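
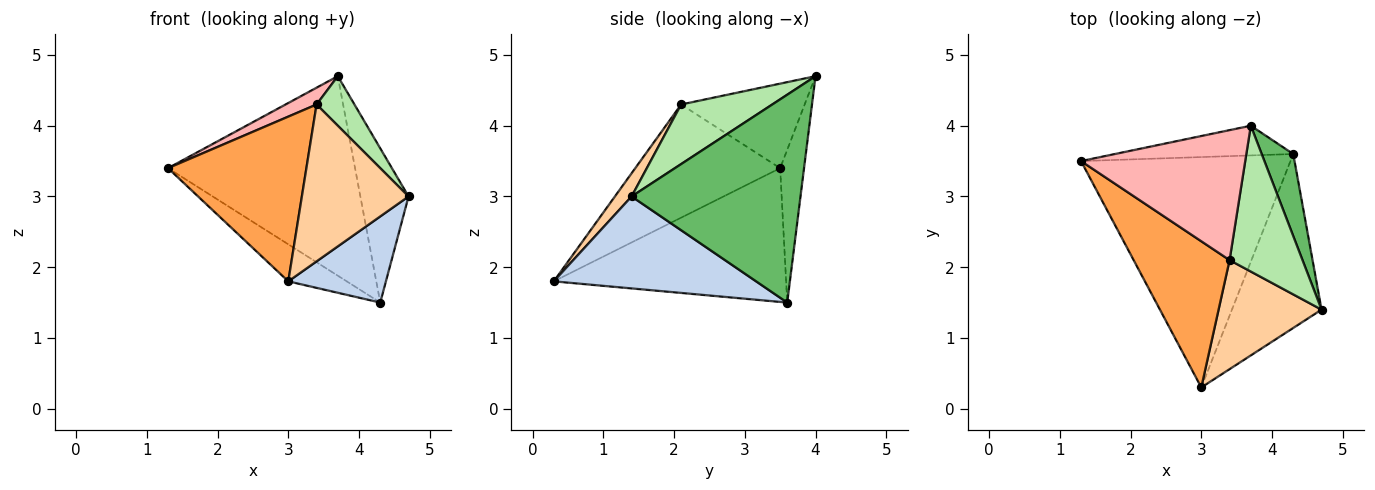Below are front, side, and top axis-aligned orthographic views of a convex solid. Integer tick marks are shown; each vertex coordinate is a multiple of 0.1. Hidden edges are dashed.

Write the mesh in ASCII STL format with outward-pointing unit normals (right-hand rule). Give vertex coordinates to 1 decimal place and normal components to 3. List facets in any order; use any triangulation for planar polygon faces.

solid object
 facet normal -0.533 0.134 -0.835
  outer loop
   vertex 4.3 3.6 1.5
   vertex 3.0 0.3 1.8
   vertex 1.3 3.5 3.4
  endloop
 endfacet
 facet normal 0.677 -0.327 -0.660
  outer loop
   vertex 4.3 3.6 1.5
   vertex 4.7 1.4 3.0
   vertex 3.0 0.3 1.8
  endloop
 endfacet
 facet normal -0.617 -0.589 0.523
  outer loop
   vertex 3.4 2.1 4.3
   vertex 1.3 3.5 3.4
   vertex 3.0 0.3 1.8
  endloop
 endfacet
 facet normal 0.127 -0.814 0.566
  outer loop
   vertex 3.4 2.1 4.3
   vertex 3.0 0.3 1.8
   vertex 4.7 1.4 3.0
  endloop
 endfacet
 facet normal 0.952 0.272 0.144
  outer loop
   vertex 3.7 4.0 4.7
   vertex 4.7 1.4 3.0
   vertex 4.3 3.6 1.5
  endloop
 endfacet
 facet normal 0.612 -0.254 0.749
  outer loop
   vertex 3.7 4.0 4.7
   vertex 3.4 2.1 4.3
   vertex 4.7 1.4 3.0
  endloop
 endfacet
 facet normal -0.125 0.981 -0.146
  outer loop
   vertex 3.7 4.0 4.7
   vertex 4.3 3.6 1.5
   vertex 1.3 3.5 3.4
  endloop
 endfacet
 facet normal -0.455 -0.114 0.883
  outer loop
   vertex 3.7 4.0 4.7
   vertex 1.3 3.5 3.4
   vertex 3.4 2.1 4.3
  endloop
 endfacet
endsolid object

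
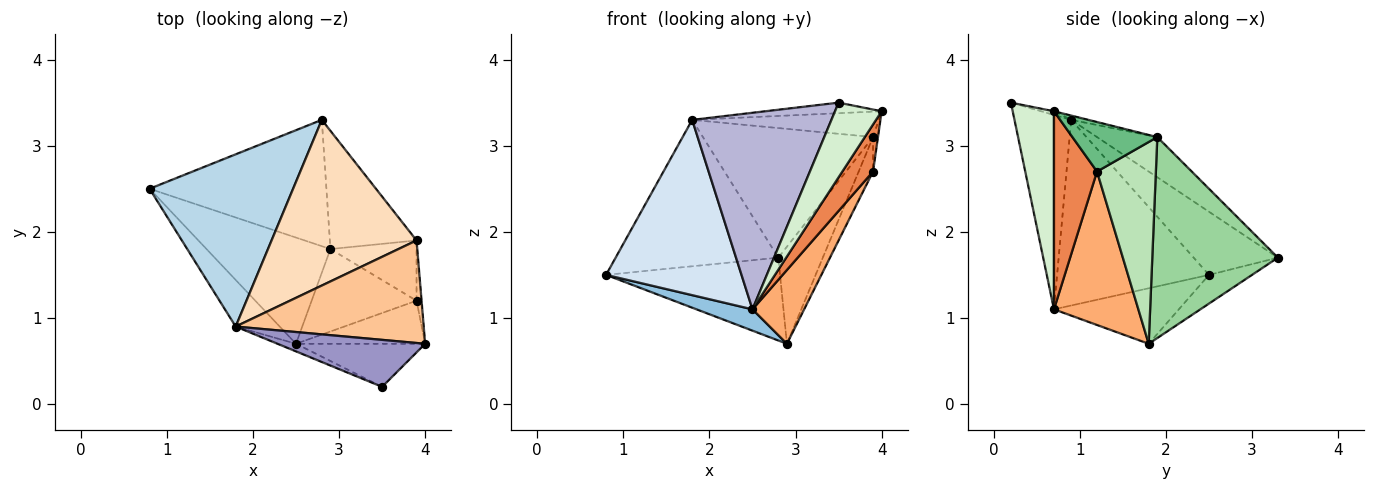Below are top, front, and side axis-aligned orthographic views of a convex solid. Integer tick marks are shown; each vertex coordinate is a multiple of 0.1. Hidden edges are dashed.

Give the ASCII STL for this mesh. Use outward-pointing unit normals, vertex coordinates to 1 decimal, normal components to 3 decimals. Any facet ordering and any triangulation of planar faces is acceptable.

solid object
 facet normal -0.135 0.543 -0.829
  outer loop
   vertex 2.9 1.8 0.7
   vertex 0.8 2.5 1.5
   vertex 2.8 3.3 1.7
  endloop
 endfacet
 facet normal -0.402 -0.180 -0.898
  outer loop
   vertex 2.5 0.7 1.1
   vertex 0.8 2.5 1.5
   vertex 2.9 1.8 0.7
  endloop
 endfacet
 facet normal -0.318 0.614 0.722
  outer loop
   vertex 1.8 0.9 3.3
   vertex 2.8 3.3 1.7
   vertex 0.8 2.5 1.5
  endloop
 endfacet
 facet normal -0.735 -0.655 -0.174
  outer loop
   vertex 1.8 0.9 3.3
   vertex 0.8 2.5 1.5
   vertex 2.5 0.7 1.1
  endloop
 endfacet
 facet normal 0.719 -0.513 -0.469
  outer loop
   vertex 3.9 1.2 2.7
   vertex 4.0 0.7 3.4
   vertex 2.5 0.7 1.1
  endloop
 endfacet
 facet normal 0.737 -0.451 -0.504
  outer loop
   vertex 3.9 1.2 2.7
   vertex 2.5 0.7 1.1
   vertex 2.9 1.8 0.7
  endloop
 endfacet
 facet normal -0.022 0.241 0.970
  outer loop
   vertex 3.9 1.9 3.1
   vertex 1.8 0.9 3.3
   vertex 4.0 0.7 3.4
  endloop
 endfacet
 facet normal -0.213 0.602 0.770
  outer loop
   vertex 3.9 1.9 3.1
   vertex 2.8 3.3 1.7
   vertex 1.8 0.9 3.3
  endloop
 endfacet
 facet normal 0.993 0.058 -0.101
  outer loop
   vertex 3.9 1.9 3.1
   vertex 4.0 0.7 3.4
   vertex 3.9 1.2 2.7
  endloop
 endfacet
 facet normal 0.873 0.309 -0.377
  outer loop
   vertex 3.9 1.9 3.1
   vertex 2.9 1.8 0.7
   vertex 2.8 3.3 1.7
  endloop
 endfacet
 facet normal 0.897 0.219 -0.383
  outer loop
   vertex 3.9 1.9 3.1
   vertex 3.9 1.2 2.7
   vertex 2.9 1.8 0.7
  endloop
 endfacet
 facet normal 0.608 -0.688 -0.397
  outer loop
   vertex 3.5 0.2 3.5
   vertex 2.5 0.7 1.1
   vertex 4.0 0.7 3.4
  endloop
 endfacet
 facet normal -0.024 0.219 0.975
  outer loop
   vertex 3.5 0.2 3.5
   vertex 4.0 0.7 3.4
   vertex 1.8 0.9 3.3
  endloop
 endfacet
 facet normal -0.377 -0.926 -0.036
  outer loop
   vertex 3.5 0.2 3.5
   vertex 1.8 0.9 3.3
   vertex 2.5 0.7 1.1
  endloop
 endfacet
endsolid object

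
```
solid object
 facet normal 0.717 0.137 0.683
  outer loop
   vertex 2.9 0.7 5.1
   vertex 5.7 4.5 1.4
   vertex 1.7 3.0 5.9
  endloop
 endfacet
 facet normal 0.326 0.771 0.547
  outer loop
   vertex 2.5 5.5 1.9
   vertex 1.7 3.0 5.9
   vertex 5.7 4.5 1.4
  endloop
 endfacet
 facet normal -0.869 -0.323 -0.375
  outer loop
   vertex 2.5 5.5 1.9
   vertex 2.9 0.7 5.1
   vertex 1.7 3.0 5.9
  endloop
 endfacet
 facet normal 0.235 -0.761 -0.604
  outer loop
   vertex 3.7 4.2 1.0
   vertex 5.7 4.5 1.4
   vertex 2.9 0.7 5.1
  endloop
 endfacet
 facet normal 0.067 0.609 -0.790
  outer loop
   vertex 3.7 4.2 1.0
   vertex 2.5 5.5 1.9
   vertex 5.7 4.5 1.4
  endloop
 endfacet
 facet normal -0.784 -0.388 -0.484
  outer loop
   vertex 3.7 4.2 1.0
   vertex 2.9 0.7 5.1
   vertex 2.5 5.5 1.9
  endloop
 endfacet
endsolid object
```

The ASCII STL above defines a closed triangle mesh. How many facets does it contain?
6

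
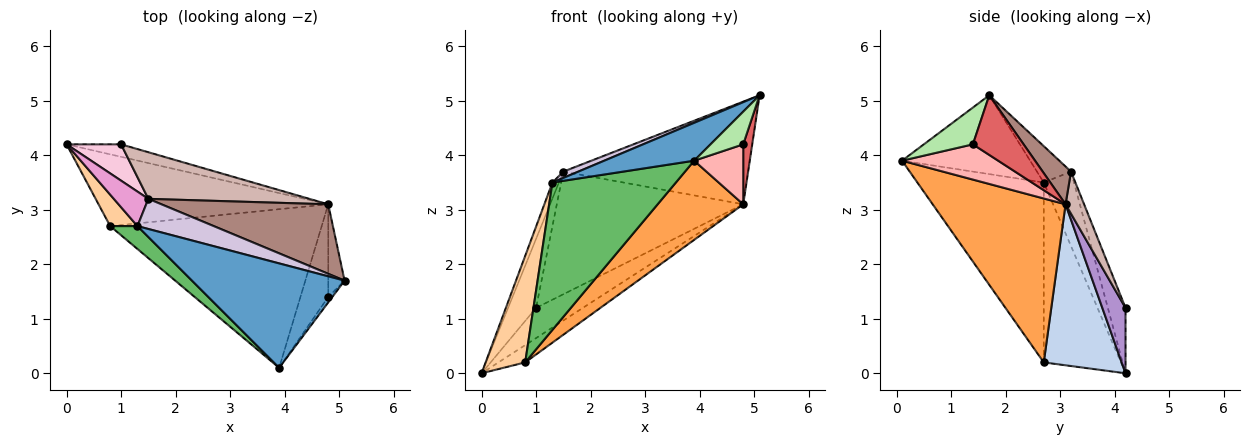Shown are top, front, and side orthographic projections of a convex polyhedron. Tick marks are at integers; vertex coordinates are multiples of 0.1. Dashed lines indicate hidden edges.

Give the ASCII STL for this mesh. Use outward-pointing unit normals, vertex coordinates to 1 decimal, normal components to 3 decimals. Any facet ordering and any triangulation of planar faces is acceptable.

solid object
 facet normal -0.437 -0.307 0.846
  outer loop
   vertex 1.3 2.7 3.5
   vertex 3.9 0.1 3.9
   vertex 5.1 1.7 5.1
  endloop
 endfacet
 facet normal 0.563 0.193 -0.803
  outer loop
   vertex 0.8 2.7 0.2
   vertex 0.0 4.2 0.0
   vertex 4.8 3.1 3.1
  endloop
 endfacet
 facet normal 0.570 -0.367 -0.735
  outer loop
   vertex 0.8 2.7 0.2
   vertex 4.8 3.1 3.1
   vertex 3.9 0.1 3.9
  endloop
 endfacet
 facet normal -0.882 -0.452 0.134
  outer loop
   vertex 0.8 2.7 0.2
   vertex 1.3 2.7 3.5
   vertex 0.0 4.2 0.0
  endloop
 endfacet
 facet normal -0.711 -0.695 0.108
  outer loop
   vertex 0.8 2.7 0.2
   vertex 3.9 0.1 3.9
   vertex 1.3 2.7 3.5
  endloop
 endfacet
 facet normal 0.829 -0.552 -0.092
  outer loop
   vertex 4.8 1.4 4.2
   vertex 5.1 1.7 5.1
   vertex 3.9 0.1 3.9
  endloop
 endfacet
 facet normal 0.951 -0.169 -0.261
  outer loop
   vertex 4.8 1.4 4.2
   vertex 4.8 3.1 3.1
   vertex 5.1 1.7 5.1
  endloop
 endfacet
 facet normal 0.729 -0.372 -0.575
  outer loop
   vertex 4.8 1.4 4.2
   vertex 3.9 0.1 3.9
   vertex 4.8 3.1 3.1
  endloop
 endfacet
 facet normal 0.417 0.840 -0.347
  outer loop
   vertex 1.0 4.2 1.2
   vertex 4.8 3.1 3.1
   vertex 0.0 4.2 0.0
  endloop
 endfacet
 facet normal -0.422 -0.186 0.887
  outer loop
   vertex 1.5 3.2 3.7
   vertex 1.3 2.7 3.5
   vertex 5.1 1.7 5.1
  endloop
 endfacet
 facet normal 0.126 0.821 0.556
  outer loop
   vertex 1.5 3.2 3.7
   vertex 5.1 1.7 5.1
   vertex 4.8 3.1 3.1
  endloop
 endfacet
 facet normal 0.093 0.931 0.354
  outer loop
   vertex 1.5 3.2 3.7
   vertex 4.8 3.1 3.1
   vertex 1.0 4.2 1.2
  endloop
 endfacet
 facet normal -0.891 0.191 0.413
  outer loop
   vertex 1.5 3.2 3.7
   vertex 0.0 4.2 0.0
   vertex 1.3 2.7 3.5
  endloop
 endfacet
 facet normal -0.488 0.772 0.407
  outer loop
   vertex 1.5 3.2 3.7
   vertex 1.0 4.2 1.2
   vertex 0.0 4.2 0.0
  endloop
 endfacet
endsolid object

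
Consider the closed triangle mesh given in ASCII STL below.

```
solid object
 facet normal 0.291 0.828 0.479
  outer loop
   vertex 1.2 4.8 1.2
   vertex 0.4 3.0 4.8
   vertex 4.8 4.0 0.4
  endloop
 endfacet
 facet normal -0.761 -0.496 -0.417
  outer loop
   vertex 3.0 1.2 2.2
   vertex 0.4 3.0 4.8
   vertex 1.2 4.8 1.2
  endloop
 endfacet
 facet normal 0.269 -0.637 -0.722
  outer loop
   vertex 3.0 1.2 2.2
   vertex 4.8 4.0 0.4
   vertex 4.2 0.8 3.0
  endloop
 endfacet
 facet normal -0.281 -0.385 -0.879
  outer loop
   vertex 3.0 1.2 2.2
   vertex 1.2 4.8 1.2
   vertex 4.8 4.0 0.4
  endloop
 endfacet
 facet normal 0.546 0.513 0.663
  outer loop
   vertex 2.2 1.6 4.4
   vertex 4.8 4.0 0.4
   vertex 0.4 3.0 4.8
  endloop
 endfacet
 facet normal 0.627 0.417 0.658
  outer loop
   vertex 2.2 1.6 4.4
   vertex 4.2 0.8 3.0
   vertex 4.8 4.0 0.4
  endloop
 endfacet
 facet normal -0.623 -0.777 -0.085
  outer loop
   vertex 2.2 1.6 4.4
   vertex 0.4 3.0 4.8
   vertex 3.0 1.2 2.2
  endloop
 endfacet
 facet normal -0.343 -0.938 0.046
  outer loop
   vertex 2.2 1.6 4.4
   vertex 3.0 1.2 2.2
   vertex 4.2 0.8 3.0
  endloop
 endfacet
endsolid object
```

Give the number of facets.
8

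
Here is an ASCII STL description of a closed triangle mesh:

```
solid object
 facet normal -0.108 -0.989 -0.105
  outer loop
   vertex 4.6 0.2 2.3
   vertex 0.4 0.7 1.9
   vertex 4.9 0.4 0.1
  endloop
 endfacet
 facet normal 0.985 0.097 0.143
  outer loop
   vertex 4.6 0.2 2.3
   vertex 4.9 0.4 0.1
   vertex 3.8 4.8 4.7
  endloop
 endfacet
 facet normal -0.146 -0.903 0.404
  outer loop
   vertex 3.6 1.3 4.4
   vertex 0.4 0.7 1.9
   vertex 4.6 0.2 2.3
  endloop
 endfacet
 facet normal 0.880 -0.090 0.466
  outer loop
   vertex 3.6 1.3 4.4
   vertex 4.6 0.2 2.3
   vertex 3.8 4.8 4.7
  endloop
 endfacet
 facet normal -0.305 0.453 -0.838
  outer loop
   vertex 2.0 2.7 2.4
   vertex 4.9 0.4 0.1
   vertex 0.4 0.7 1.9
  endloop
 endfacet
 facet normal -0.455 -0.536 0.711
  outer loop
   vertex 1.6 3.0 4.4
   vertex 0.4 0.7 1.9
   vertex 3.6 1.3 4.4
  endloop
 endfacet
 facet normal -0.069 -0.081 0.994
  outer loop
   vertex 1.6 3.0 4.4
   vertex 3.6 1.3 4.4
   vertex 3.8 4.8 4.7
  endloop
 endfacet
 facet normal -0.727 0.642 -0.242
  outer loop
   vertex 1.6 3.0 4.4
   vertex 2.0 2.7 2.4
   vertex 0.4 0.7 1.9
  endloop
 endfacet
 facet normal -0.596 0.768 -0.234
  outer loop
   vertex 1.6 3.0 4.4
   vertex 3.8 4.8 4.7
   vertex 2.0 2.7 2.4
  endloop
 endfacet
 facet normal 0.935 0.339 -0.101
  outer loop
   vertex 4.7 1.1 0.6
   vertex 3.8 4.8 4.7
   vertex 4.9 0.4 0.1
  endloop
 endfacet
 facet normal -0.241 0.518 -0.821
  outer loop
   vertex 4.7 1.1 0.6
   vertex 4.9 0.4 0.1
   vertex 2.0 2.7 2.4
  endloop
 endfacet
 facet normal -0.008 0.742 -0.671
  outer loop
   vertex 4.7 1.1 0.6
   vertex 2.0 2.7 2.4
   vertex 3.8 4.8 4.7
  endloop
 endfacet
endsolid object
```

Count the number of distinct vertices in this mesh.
8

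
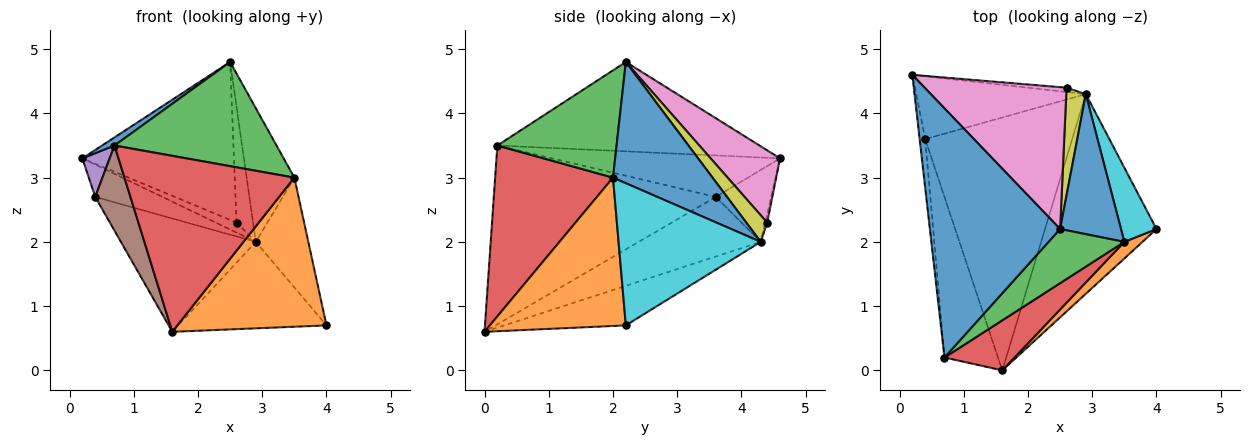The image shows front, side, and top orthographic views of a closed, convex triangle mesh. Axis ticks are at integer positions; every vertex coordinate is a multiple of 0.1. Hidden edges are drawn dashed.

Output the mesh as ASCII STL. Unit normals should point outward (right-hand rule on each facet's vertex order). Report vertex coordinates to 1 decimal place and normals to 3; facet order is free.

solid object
 facet normal -0.566 -0.027 0.824
  outer loop
   vertex 0.7 0.2 3.5
   vertex 2.5 2.2 4.8
   vertex 0.2 4.6 3.3
  endloop
 endfacet
 facet normal -0.310 0.378 -0.872
  outer loop
   vertex 2.9 4.3 2.0
   vertex 4.0 2.2 0.7
   vertex 1.6 0.0 0.6
  endloop
 endfacet
 facet normal -0.353 0.428 -0.832
  outer loop
   vertex 0.4 3.6 2.7
   vertex 0.2 4.6 3.3
   vertex 2.9 4.3 2.0
  endloop
 endfacet
 facet normal -0.347 0.384 -0.856
  outer loop
   vertex 0.4 3.6 2.7
   vertex 2.9 4.3 2.0
   vertex 1.6 0.0 0.6
  endloop
 endfacet
 facet normal -0.984 -0.118 -0.132
  outer loop
   vertex 0.4 3.6 2.7
   vertex 0.7 0.2 3.5
   vertex 0.2 4.6 3.3
  endloop
 endfacet
 facet normal -0.947 -0.150 -0.284
  outer loop
   vertex 0.4 3.6 2.7
   vertex 1.6 0.0 0.6
   vertex 0.7 0.2 3.5
  endloop
 endfacet
 facet normal 0.322 0.704 0.633
  outer loop
   vertex 2.6 4.4 2.3
   vertex 0.2 4.6 3.3
   vertex 2.5 2.2 4.8
  endloop
 endfacet
 facet normal -0.087 0.916 -0.392
  outer loop
   vertex 2.6 4.4 2.3
   vertex 2.9 4.3 2.0
   vertex 0.2 4.6 3.3
  endloop
 endfacet
 facet normal 0.679 0.537 0.500
  outer loop
   vertex 2.6 4.4 2.3
   vertex 2.5 2.2 4.8
   vertex 2.9 4.3 2.0
  endloop
 endfacet
 facet normal 0.913 0.337 0.228
  outer loop
   vertex 3.5 2.0 3.0
   vertex 4.0 2.2 0.7
   vertex 2.9 4.3 2.0
  endloop
 endfacet
 facet normal 0.821 0.394 0.413
  outer loop
   vertex 3.5 2.0 3.0
   vertex 2.9 4.3 2.0
   vertex 2.5 2.2 4.8
  endloop
 endfacet
 facet normal 0.672 -0.736 0.082
  outer loop
   vertex 3.5 2.0 3.0
   vertex 1.6 0.0 0.6
   vertex 4.0 2.2 0.7
  endloop
 endfacet
 facet normal 0.547 -0.743 0.386
  outer loop
   vertex 3.5 2.0 3.0
   vertex 2.5 2.2 4.8
   vertex 0.7 0.2 3.5
  endloop
 endfacet
 facet normal 0.555 -0.800 0.227
  outer loop
   vertex 3.5 2.0 3.0
   vertex 0.7 0.2 3.5
   vertex 1.6 0.0 0.6
  endloop
 endfacet
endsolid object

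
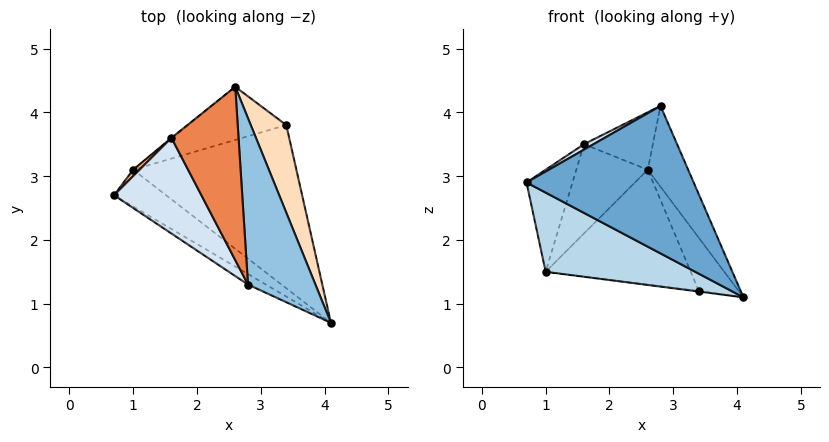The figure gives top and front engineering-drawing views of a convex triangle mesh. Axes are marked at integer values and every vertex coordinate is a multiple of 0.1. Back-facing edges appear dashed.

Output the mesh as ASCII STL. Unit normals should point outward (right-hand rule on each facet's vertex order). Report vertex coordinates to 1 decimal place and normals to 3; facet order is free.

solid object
 facet normal -0.530 -0.846 -0.060
  outer loop
   vertex 2.8 1.3 4.1
   vertex 0.7 2.7 2.9
   vertex 4.1 0.7 1.1
  endloop
 endfacet
 facet normal 0.916 0.176 0.362
  outer loop
   vertex 2.8 1.3 4.1
   vertex 4.1 0.7 1.1
   vertex 2.6 4.4 3.1
  endloop
 endfacet
 facet normal -0.603 -0.723 -0.336
  outer loop
   vertex 1.0 3.1 1.5
   vertex 4.1 0.7 1.1
   vertex 0.7 2.7 2.9
  endloop
 endfacet
 facet normal -0.520 -0.049 0.853
  outer loop
   vertex 1.6 3.6 3.5
   vertex 0.7 2.7 2.9
   vertex 2.8 1.3 4.1
  endloop
 endfacet
 facet normal 0.127 0.312 0.942
  outer loop
   vertex 1.6 3.6 3.5
   vertex 2.8 1.3 4.1
   vertex 2.6 4.4 3.1
  endloop
 endfacet
 facet normal -0.721 0.692 0.043
  outer loop
   vertex 1.6 3.6 3.5
   vertex 1.0 3.1 1.5
   vertex 0.7 2.7 2.9
  endloop
 endfacet
 facet normal -0.626 0.779 -0.007
  outer loop
   vertex 1.6 3.6 3.5
   vertex 2.6 4.4 3.1
   vertex 1.0 3.1 1.5
  endloop
 endfacet
 facet normal 0.924 0.198 0.327
  outer loop
   vertex 3.4 3.8 1.2
   vertex 2.6 4.4 3.1
   vertex 4.1 0.7 1.1
  endloop
 endfacet
 facet normal -0.125 0.004 -0.992
  outer loop
   vertex 3.4 3.8 1.2
   vertex 4.1 0.7 1.1
   vertex 1.0 3.1 1.5
  endloop
 endfacet
 facet normal -0.302 0.865 -0.400
  outer loop
   vertex 3.4 3.8 1.2
   vertex 1.0 3.1 1.5
   vertex 2.6 4.4 3.1
  endloop
 endfacet
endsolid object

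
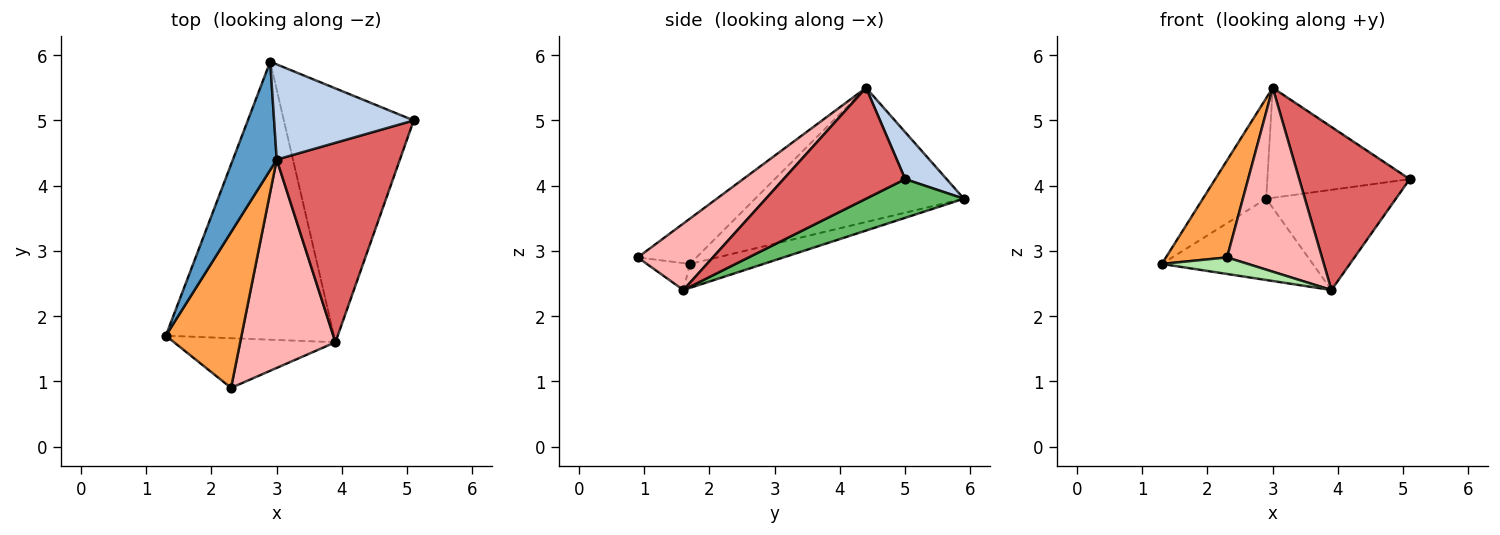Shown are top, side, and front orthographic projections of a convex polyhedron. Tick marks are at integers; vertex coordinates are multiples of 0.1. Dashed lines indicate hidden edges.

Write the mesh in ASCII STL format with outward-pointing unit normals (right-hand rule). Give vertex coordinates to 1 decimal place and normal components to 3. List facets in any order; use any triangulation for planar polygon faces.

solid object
 facet normal -0.913 0.277 0.298
  outer loop
   vertex 3.0 4.4 5.5
   vertex 2.9 5.9 3.8
   vertex 1.3 1.7 2.8
  endloop
 endfacet
 facet normal 0.215 0.739 0.639
  outer loop
   vertex 3.0 4.4 5.5
   vertex 5.1 5.0 4.1
   vertex 2.9 5.9 3.8
  endloop
 endfacet
 facet normal -0.453 -0.472 0.757
  outer loop
   vertex 2.3 0.9 2.9
   vertex 3.0 4.4 5.5
   vertex 1.3 1.7 2.8
  endloop
 endfacet
 facet normal -0.136 0.278 -0.951
  outer loop
   vertex 3.9 1.6 2.4
   vertex 1.3 1.7 2.8
   vertex 2.9 5.9 3.8
  endloop
 endfacet
 facet normal 0.267 0.354 -0.896
  outer loop
   vertex 3.9 1.6 2.4
   vertex 2.9 5.9 3.8
   vertex 5.1 5.0 4.1
  endloop
 endfacet
 facet normal -0.156 -0.312 -0.937
  outer loop
   vertex 3.9 1.6 2.4
   vertex 2.3 0.9 2.9
   vertex 1.3 1.7 2.8
  endloop
 endfacet
 facet normal 0.572 -0.519 0.635
  outer loop
   vertex 3.9 1.6 2.4
   vertex 5.1 5.0 4.1
   vertex 3.0 4.4 5.5
  endloop
 endfacet
 facet normal 0.464 -0.586 0.664
  outer loop
   vertex 3.9 1.6 2.4
   vertex 3.0 4.4 5.5
   vertex 2.3 0.9 2.9
  endloop
 endfacet
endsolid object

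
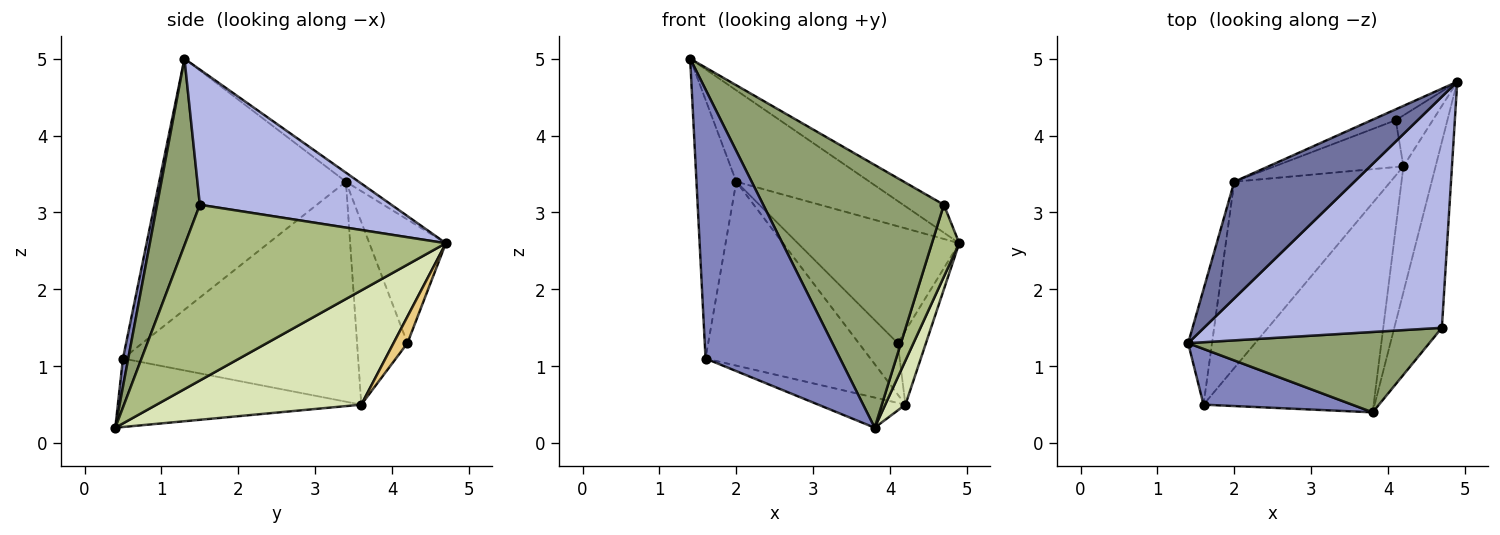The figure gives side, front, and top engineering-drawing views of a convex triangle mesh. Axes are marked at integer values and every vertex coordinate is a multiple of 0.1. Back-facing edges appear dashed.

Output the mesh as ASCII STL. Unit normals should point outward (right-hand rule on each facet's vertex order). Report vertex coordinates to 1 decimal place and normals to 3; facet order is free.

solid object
 facet normal -0.059 0.616 0.786
  outer loop
   vertex 2.0 3.4 3.4
   vertex 1.4 1.3 5.0
   vertex 4.9 4.7 2.6
  endloop
 endfacet
 facet normal 0.038 -0.978 0.203
  outer loop
   vertex 1.6 0.5 1.1
   vertex 3.8 0.4 0.2
   vertex 1.4 1.3 5.0
  endloop
 endfacet
 facet normal -0.974 0.208 -0.093
  outer loop
   vertex 1.6 0.5 1.1
   vertex 1.4 1.3 5.0
   vertex 2.0 3.4 3.4
  endloop
 endfacet
 facet normal 0.491 0.104 0.865
  outer loop
   vertex 4.7 1.5 3.1
   vertex 4.9 4.7 2.6
   vertex 1.4 1.3 5.0
  endloop
 endfacet
 facet normal 0.221 -0.933 0.285
  outer loop
   vertex 4.7 1.5 3.1
   vertex 1.4 1.3 5.0
   vertex 3.8 0.4 0.2
  endloop
 endfacet
 facet normal 0.960 -0.101 -0.260
  outer loop
   vertex 4.7 1.5 3.1
   vertex 3.8 0.4 0.2
   vertex 4.9 4.7 2.6
  endloop
 endfacet
 facet normal -0.708 0.496 -0.503
  outer loop
   vertex 4.2 3.6 0.5
   vertex 1.6 0.5 1.1
   vertex 2.0 3.4 3.4
  endloop
 endfacet
 facet normal 0.958 -0.094 -0.270
  outer loop
   vertex 4.2 3.6 0.5
   vertex 4.9 4.7 2.6
   vertex 3.8 0.4 0.2
  endloop
 endfacet
 facet normal -0.370 0.132 -0.919
  outer loop
   vertex 4.2 3.6 0.5
   vertex 3.8 0.4 0.2
   vertex 1.6 0.5 1.1
  endloop
 endfacet
 facet normal -0.427 0.900 -0.084
  outer loop
   vertex 4.1 4.2 1.3
   vertex 2.0 3.4 3.4
   vertex 4.9 4.7 2.6
  endloop
 endfacet
 facet normal 0.377 0.763 -0.525
  outer loop
   vertex 4.1 4.2 1.3
   vertex 4.9 4.7 2.6
   vertex 4.2 3.6 0.5
  endloop
 endfacet
 facet normal -0.691 0.534 -0.487
  outer loop
   vertex 4.1 4.2 1.3
   vertex 4.2 3.6 0.5
   vertex 2.0 3.4 3.4
  endloop
 endfacet
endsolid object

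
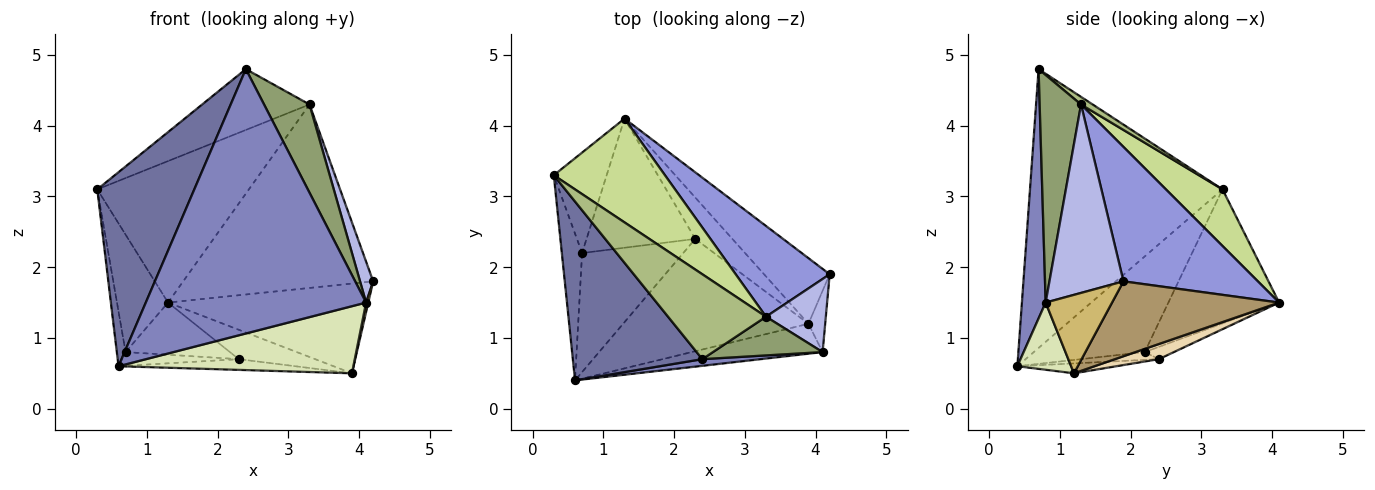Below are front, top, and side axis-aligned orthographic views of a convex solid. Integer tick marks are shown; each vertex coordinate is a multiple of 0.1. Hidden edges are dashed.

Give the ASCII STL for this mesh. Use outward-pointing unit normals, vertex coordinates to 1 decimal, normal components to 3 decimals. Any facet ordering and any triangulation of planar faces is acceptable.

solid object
 facet normal -0.825 -0.416 0.383
  outer loop
   vertex 2.4 0.7 4.8
   vertex 0.3 3.3 3.1
   vertex 0.6 0.4 0.6
  endloop
 endfacet
 facet normal 0.107 -0.994 0.025
  outer loop
   vertex 4.1 0.8 1.5
   vertex 2.4 0.7 4.8
   vertex 0.6 0.4 0.6
  endloop
 endfacet
 facet normal 0.536 0.757 0.374
  outer loop
   vertex 3.3 1.3 4.3
   vertex 4.2 1.9 1.8
   vertex 1.3 4.1 1.5
  endloop
 endfacet
 facet normal 0.940 -0.167 0.298
  outer loop
   vertex 3.3 1.3 4.3
   vertex 4.1 0.8 1.5
   vertex 4.2 1.9 1.8
  endloop
 endfacet
 facet normal 0.640 -0.703 0.309
  outer loop
   vertex 3.3 1.3 4.3
   vertex 2.4 0.7 4.8
   vertex 4.1 0.8 1.5
  endloop
 endfacet
 facet normal 0.063 0.581 0.811
  outer loop
   vertex 3.3 1.3 4.3
   vertex 0.3 3.3 3.1
   vertex 2.4 0.7 4.8
  endloop
 endfacet
 facet normal 0.288 0.772 0.566
  outer loop
   vertex 3.3 1.3 4.3
   vertex 1.3 4.1 1.5
   vertex 0.3 3.3 3.1
  endloop
 endfacet
 facet normal 0.205 -0.894 -0.399
  outer loop
   vertex 3.9 1.2 0.5
   vertex 4.1 0.8 1.5
   vertex 0.6 0.4 0.6
  endloop
 endfacet
 facet normal 0.559 0.670 -0.489
  outer loop
   vertex 3.9 1.2 0.5
   vertex 1.3 4.1 1.5
   vertex 4.2 1.9 1.8
  endloop
 endfacet
 facet normal 0.978 -0.032 -0.208
  outer loop
   vertex 3.9 1.2 0.5
   vertex 4.2 1.9 1.8
   vertex 4.1 0.8 1.5
  endloop
 endfacet
 facet normal -0.053 0.095 -0.994
  outer loop
   vertex 2.3 2.4 0.7
   vertex 3.9 1.2 0.5
   vertex 0.6 0.4 0.6
  endloop
 endfacet
 facet normal 0.316 0.550 -0.774
  outer loop
   vertex 2.3 2.4 0.7
   vertex 1.3 4.1 1.5
   vertex 3.9 1.2 0.5
  endloop
 endfacet
 facet normal -0.076 0.114 -0.991
  outer loop
   vertex 0.7 2.2 0.8
   vertex 2.3 2.4 0.7
   vertex 0.6 0.4 0.6
  endloop
 endfacet
 facet normal -0.104 0.373 -0.922
  outer loop
   vertex 0.7 2.2 0.8
   vertex 1.3 4.1 1.5
   vertex 2.3 2.4 0.7
  endloop
 endfacet
 facet normal -0.975 0.077 -0.207
  outer loop
   vertex 0.7 2.2 0.8
   vertex 0.6 0.4 0.6
   vertex 0.3 3.3 3.1
  endloop
 endfacet
 facet normal -0.855 0.394 -0.337
  outer loop
   vertex 0.7 2.2 0.8
   vertex 0.3 3.3 3.1
   vertex 1.3 4.1 1.5
  endloop
 endfacet
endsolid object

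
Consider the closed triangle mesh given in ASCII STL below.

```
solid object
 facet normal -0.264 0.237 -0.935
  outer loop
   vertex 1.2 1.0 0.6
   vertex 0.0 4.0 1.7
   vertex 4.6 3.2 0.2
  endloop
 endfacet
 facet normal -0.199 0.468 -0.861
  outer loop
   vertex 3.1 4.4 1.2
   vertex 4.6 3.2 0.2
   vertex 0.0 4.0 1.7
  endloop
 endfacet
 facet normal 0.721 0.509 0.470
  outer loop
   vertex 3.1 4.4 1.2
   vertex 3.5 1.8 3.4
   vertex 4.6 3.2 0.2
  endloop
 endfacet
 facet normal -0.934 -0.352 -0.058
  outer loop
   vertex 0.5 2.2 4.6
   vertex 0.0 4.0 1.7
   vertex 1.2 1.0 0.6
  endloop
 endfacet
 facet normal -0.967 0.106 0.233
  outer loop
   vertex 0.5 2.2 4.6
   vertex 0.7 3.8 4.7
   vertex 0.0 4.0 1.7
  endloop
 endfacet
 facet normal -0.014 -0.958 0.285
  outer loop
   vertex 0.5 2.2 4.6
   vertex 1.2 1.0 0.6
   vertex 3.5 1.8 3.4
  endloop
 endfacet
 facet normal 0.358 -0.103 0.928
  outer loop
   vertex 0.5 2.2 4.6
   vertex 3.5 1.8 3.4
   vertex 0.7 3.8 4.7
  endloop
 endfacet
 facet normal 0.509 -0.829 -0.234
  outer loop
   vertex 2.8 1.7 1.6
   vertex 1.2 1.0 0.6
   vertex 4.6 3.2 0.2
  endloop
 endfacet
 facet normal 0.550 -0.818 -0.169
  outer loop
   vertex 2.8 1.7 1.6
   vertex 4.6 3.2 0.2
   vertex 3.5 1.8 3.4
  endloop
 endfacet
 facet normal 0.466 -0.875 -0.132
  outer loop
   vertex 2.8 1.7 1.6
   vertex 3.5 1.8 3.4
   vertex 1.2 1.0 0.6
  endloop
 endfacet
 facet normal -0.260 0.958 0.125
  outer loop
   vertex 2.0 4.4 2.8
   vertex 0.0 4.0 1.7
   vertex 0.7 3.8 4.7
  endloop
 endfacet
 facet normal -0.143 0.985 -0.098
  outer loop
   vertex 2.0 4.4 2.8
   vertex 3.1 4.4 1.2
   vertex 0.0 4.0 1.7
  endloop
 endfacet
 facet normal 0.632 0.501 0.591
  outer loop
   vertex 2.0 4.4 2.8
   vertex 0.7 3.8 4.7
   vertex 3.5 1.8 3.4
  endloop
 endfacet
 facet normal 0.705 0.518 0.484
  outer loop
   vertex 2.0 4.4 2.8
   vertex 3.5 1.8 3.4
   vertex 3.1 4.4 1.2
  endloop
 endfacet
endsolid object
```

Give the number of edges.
21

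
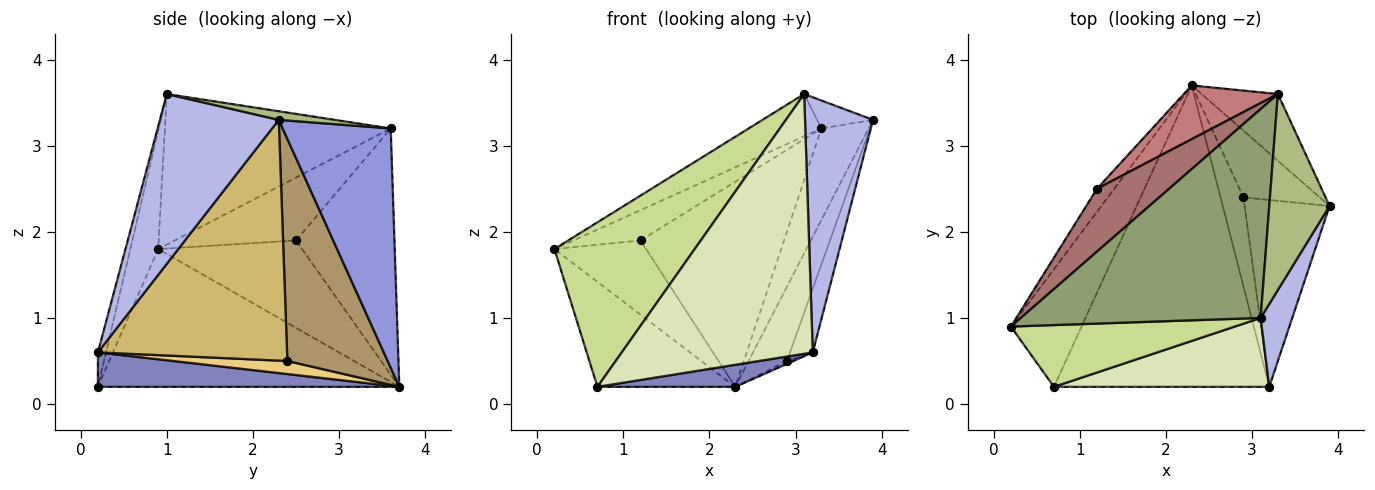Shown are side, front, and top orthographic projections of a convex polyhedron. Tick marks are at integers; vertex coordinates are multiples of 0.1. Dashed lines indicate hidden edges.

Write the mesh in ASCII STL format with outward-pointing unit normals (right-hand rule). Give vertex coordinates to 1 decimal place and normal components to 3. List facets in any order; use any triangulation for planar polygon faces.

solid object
 facet normal -0.824 0.377 -0.422
  outer loop
   vertex 0.7 0.2 0.2
   vertex 0.2 0.9 1.8
   vertex 2.3 3.7 0.2
  endloop
 endfacet
 facet normal 0.158 -0.072 -0.985
  outer loop
   vertex 0.7 0.2 0.2
   vertex 2.3 3.7 0.2
   vertex 3.2 0.2 0.6
  endloop
 endfacet
 facet normal 0.880 0.384 -0.280
  outer loop
   vertex 3.3 3.6 3.2
   vertex 3.9 2.3 3.3
   vertex 2.3 3.7 0.2
  endloop
 endfacet
 facet normal 0.857 -0.490 0.159
  outer loop
   vertex 3.1 1.0 3.6
   vertex 3.2 0.2 0.6
   vertex 3.9 2.3 3.3
  endloop
 endfacet
 facet normal -0.524 0.169 0.835
  outer loop
   vertex 3.1 1.0 3.6
   vertex 3.3 3.6 3.2
   vertex 0.2 0.9 1.8
  endloop
 endfacet
 facet normal 0.140 0.140 0.980
  outer loop
   vertex 3.1 1.0 3.6
   vertex 3.9 2.3 3.3
   vertex 3.3 3.6 3.2
  endloop
 endfacet
 facet normal -0.183 -0.920 0.346
  outer loop
   vertex 3.1 1.0 3.6
   vertex 0.2 0.9 1.8
   vertex 0.7 0.2 0.2
  endloop
 endfacet
 facet normal -0.041 -0.966 0.256
  outer loop
   vertex 3.1 1.0 3.6
   vertex 0.7 0.2 0.2
   vertex 3.2 0.2 0.6
  endloop
 endfacet
 facet normal 0.889 0.340 -0.306
  outer loop
   vertex 2.9 2.4 0.5
   vertex 2.3 3.7 0.2
   vertex 3.9 2.3 3.3
  endloop
 endfacet
 facet normal 0.937 0.113 -0.331
  outer loop
   vertex 2.9 2.4 0.5
   vertex 3.9 2.3 3.3
   vertex 3.2 0.2 0.6
  endloop
 endfacet
 facet normal 0.495 0.028 -0.868
  outer loop
   vertex 2.9 2.4 0.5
   vertex 3.2 0.2 0.6
   vertex 2.3 3.7 0.2
  endloop
 endfacet
 facet normal -0.832 0.530 -0.164
  outer loop
   vertex 1.2 2.5 1.9
   vertex 2.3 3.7 0.2
   vertex 0.2 0.9 1.8
  endloop
 endfacet
 facet normal -0.618 0.342 0.708
  outer loop
   vertex 1.2 2.5 1.9
   vertex 0.2 0.9 1.8
   vertex 3.3 3.6 3.2
  endloop
 endfacet
 facet normal -0.553 0.806 0.211
  outer loop
   vertex 1.2 2.5 1.9
   vertex 3.3 3.6 3.2
   vertex 2.3 3.7 0.2
  endloop
 endfacet
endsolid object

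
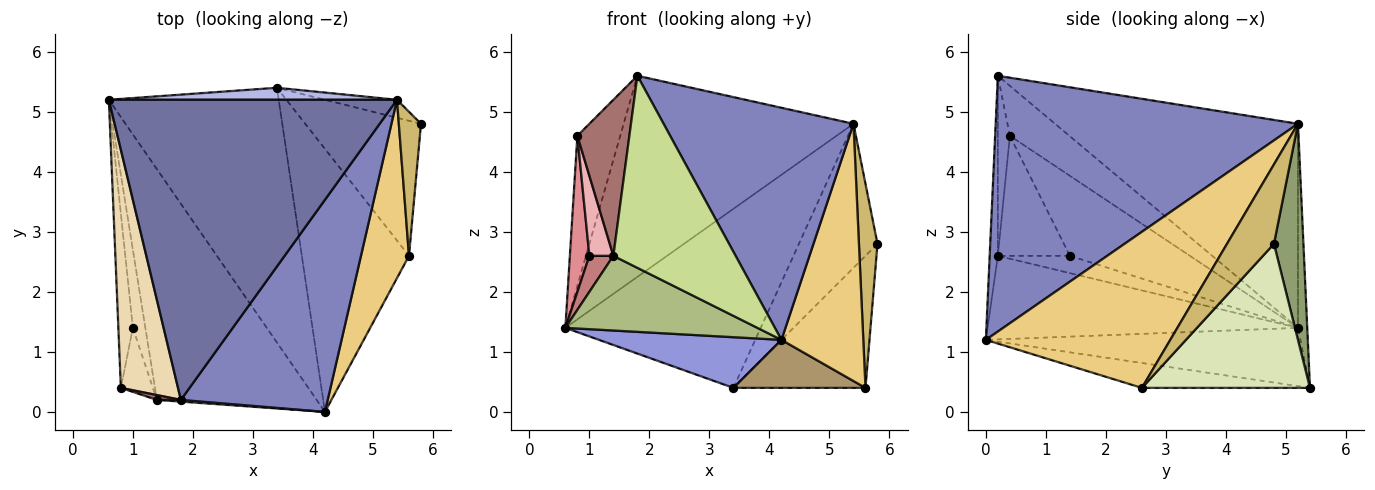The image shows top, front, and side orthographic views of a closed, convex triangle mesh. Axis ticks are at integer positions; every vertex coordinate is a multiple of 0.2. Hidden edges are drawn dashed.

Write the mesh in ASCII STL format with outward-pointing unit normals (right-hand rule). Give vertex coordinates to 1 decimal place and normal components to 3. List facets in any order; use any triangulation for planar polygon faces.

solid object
 facet normal -0.507 0.480 0.716
  outer loop
   vertex 5.4 5.2 4.8
   vertex 0.6 5.2 1.4
   vertex 1.8 0.2 5.6
  endloop
 endfacet
 facet normal 0.762 -0.478 0.437
  outer loop
   vertex 5.4 5.2 4.8
   vertex 1.8 0.2 5.6
   vertex 4.2 0.0 1.2
  endloop
 endfacet
 facet normal -0.319 -0.185 -0.930
  outer loop
   vertex 3.4 5.4 0.4
   vertex 4.2 0.0 1.2
   vertex 0.6 5.2 1.4
  endloop
 endfacet
 facet normal -0.047 0.997 0.067
  outer loop
   vertex 3.4 5.4 0.4
   vertex 0.6 5.2 1.4
   vertex 5.4 5.2 4.8
  endloop
 endfacet
 facet normal 0.349 0.930 -0.116
  outer loop
   vertex 3.4 5.4 0.4
   vertex 5.4 5.2 4.8
   vertex 5.8 4.8 2.8
  endloop
 endfacet
 facet normal -0.446 -0.276 -0.852
  outer loop
   vertex 1.4 0.2 2.6
   vertex 0.6 5.2 1.4
   vertex 4.2 0.0 1.2
  endloop
 endfacet
 facet normal -0.067 -0.998 0.009
  outer loop
   vertex 1.4 0.2 2.6
   vertex 4.2 0.0 1.2
   vertex 1.8 0.2 5.6
  endloop
 endfacet
 facet normal 0.665 0.522 -0.534
  outer loop
   vertex 5.6 2.6 0.4
   vertex 3.4 5.4 0.4
   vertex 5.8 4.8 2.8
  endloop
 endfacet
 facet normal -0.223 -0.175 -0.959
  outer loop
   vertex 5.6 2.6 0.4
   vertex 4.2 0.0 1.2
   vertex 3.4 5.4 0.4
  endloop
 endfacet
 facet normal 0.900 -0.356 0.251
  outer loop
   vertex 5.6 2.6 0.4
   vertex 5.8 4.8 2.8
   vertex 5.4 5.2 4.8
  endloop
 endfacet
 facet normal 0.880 -0.390 0.271
  outer loop
   vertex 5.6 2.6 0.4
   vertex 5.4 5.2 4.8
   vertex 4.2 0.0 1.2
  endloop
 endfacet
 facet normal -0.595 0.429 0.680
  outer loop
   vertex 0.8 0.4 4.6
   vertex 1.8 0.2 5.6
   vertex 0.6 5.2 1.4
  endloop
 endfacet
 facet normal -0.225 -0.974 0.030
  outer loop
   vertex 0.8 0.4 4.6
   vertex 1.4 0.2 2.6
   vertex 1.8 0.2 5.6
  endloop
 endfacet
 facet normal -0.783 -0.261 -0.565
  outer loop
   vertex 1.0 1.4 2.6
   vertex 0.6 5.2 1.4
   vertex 1.4 0.2 2.6
  endloop
 endfacet
 facet normal -0.972 -0.158 -0.176
  outer loop
   vertex 1.0 1.4 2.6
   vertex 0.8 0.4 4.6
   vertex 0.6 5.2 1.4
  endloop
 endfacet
 facet normal -0.920 -0.307 -0.245
  outer loop
   vertex 1.0 1.4 2.6
   vertex 1.4 0.2 2.6
   vertex 0.8 0.4 4.6
  endloop
 endfacet
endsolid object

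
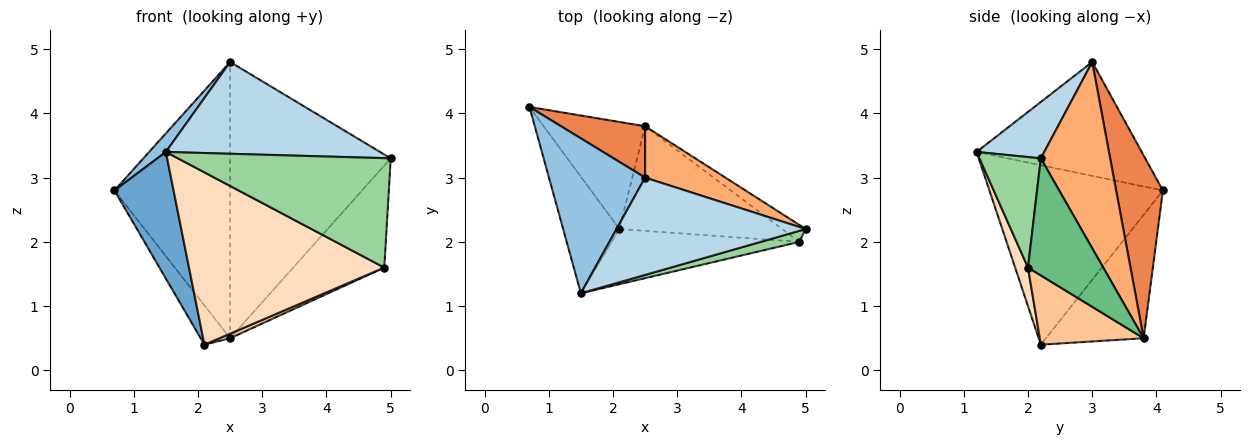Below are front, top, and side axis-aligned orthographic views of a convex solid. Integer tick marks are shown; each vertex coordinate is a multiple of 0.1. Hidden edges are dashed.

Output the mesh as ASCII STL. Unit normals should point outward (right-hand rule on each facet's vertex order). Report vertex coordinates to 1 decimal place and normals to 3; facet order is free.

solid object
 facet normal -0.907 -0.309 -0.285
  outer loop
   vertex 2.1 2.2 0.4
   vertex 1.5 1.2 3.4
   vertex 0.7 4.1 2.8
  endloop
 endfacet
 facet normal -0.762 -0.077 0.643
  outer loop
   vertex 2.5 3.0 4.8
   vertex 0.7 4.1 2.8
   vertex 1.5 1.2 3.4
  endloop
 endfacet
 facet normal 0.212 -0.671 0.711
  outer loop
   vertex 2.5 3.0 4.8
   vertex 1.5 1.2 3.4
   vertex 5.0 2.2 3.3
  endloop
 endfacet
 facet normal -0.752 0.227 -0.618
  outer loop
   vertex 2.5 3.8 0.5
   vertex 2.1 2.2 0.4
   vertex 0.7 4.1 2.8
  endloop
 endfacet
 facet normal 0.369 0.914 0.170
  outer loop
   vertex 2.5 3.8 0.5
   vertex 0.7 4.1 2.8
   vertex 2.5 3.0 4.8
  endloop
 endfacet
 facet normal 0.391 0.905 0.168
  outer loop
   vertex 2.5 3.8 0.5
   vertex 2.5 3.0 4.8
   vertex 5.0 2.2 3.3
  endloop
 endfacet
 facet normal 0.391 -0.040 -0.919
  outer loop
   vertex 4.9 2.0 1.6
   vertex 2.1 2.2 0.4
   vertex 2.5 3.8 0.5
  endloop
 endfacet
 facet normal 0.063 -0.951 -0.304
  outer loop
   vertex 4.9 2.0 1.6
   vertex 1.5 1.2 3.4
   vertex 2.1 2.2 0.4
  endloop
 endfacet
 facet normal 0.632 0.765 -0.127
  outer loop
   vertex 4.9 2.0 1.6
   vertex 2.5 3.8 0.5
   vertex 5.0 2.2 3.3
  endloop
 endfacet
 facet normal 0.276 -0.956 0.096
  outer loop
   vertex 4.9 2.0 1.6
   vertex 5.0 2.2 3.3
   vertex 1.5 1.2 3.4
  endloop
 endfacet
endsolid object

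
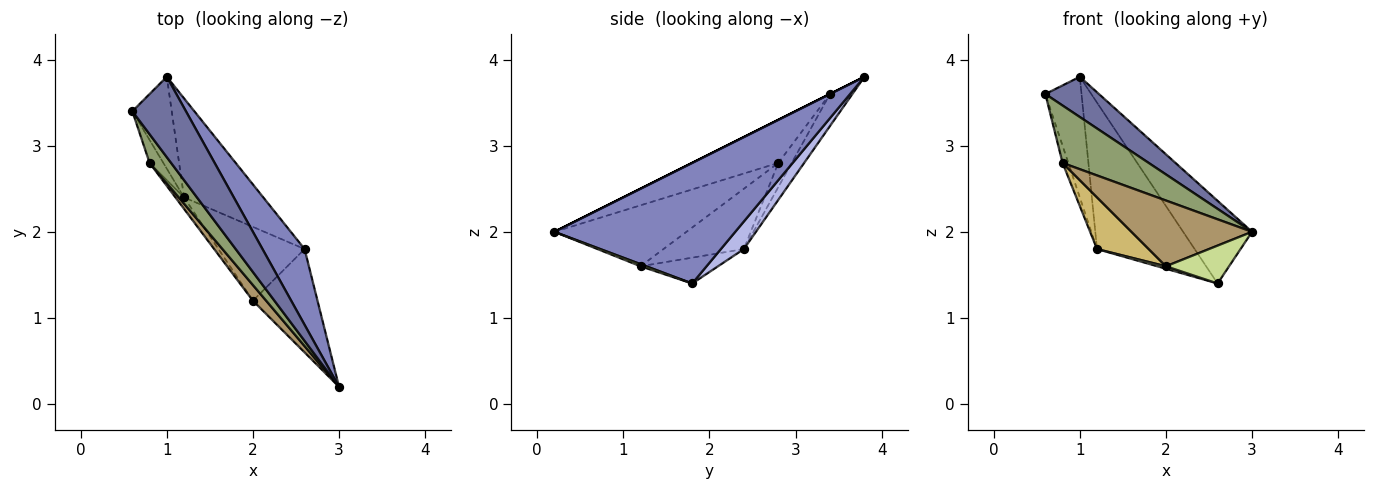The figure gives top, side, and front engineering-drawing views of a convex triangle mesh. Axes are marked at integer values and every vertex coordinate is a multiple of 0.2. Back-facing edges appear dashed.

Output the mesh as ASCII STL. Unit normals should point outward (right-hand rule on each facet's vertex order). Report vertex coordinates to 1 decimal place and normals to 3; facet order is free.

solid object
 facet normal 0.000 -0.447 0.894
  outer loop
   vertex 1.0 3.8 3.8
   vertex 0.6 3.4 3.6
   vertex 3.0 0.2 2.0
  endloop
 endfacet
 facet normal 0.888 0.338 0.310
  outer loop
   vertex 1.0 3.8 3.8
   vertex 3.0 0.2 2.0
   vertex 2.6 1.8 1.4
  endloop
 endfacet
 facet normal -0.442 0.714 -0.544
  outer loop
   vertex 1.2 2.4 1.8
   vertex 0.6 3.4 3.6
   vertex 1.0 3.8 3.8
  endloop
 endfacet
 facet normal 0.191 0.813 -0.550
  outer loop
   vertex 1.2 2.4 1.8
   vertex 1.0 3.8 3.8
   vertex 2.6 1.8 1.4
  endloop
 endfacet
 facet normal -0.667 -0.667 0.333
  outer loop
   vertex 0.8 2.8 2.8
   vertex 3.0 0.2 2.0
   vertex 0.6 3.4 3.6
  endloop
 endfacet
 facet normal -0.814 0.349 -0.465
  outer loop
   vertex 0.8 2.8 2.8
   vertex 0.6 3.4 3.6
   vertex 1.2 2.4 1.8
  endloop
 endfacet
 facet normal 0.031 -0.344 -0.938
  outer loop
   vertex 2.0 1.2 1.6
   vertex 2.6 1.8 1.4
   vertex 3.0 0.2 2.0
  endloop
 endfacet
 facet normal -0.287 -0.032 -0.957
  outer loop
   vertex 2.0 1.2 1.6
   vertex 1.2 2.4 1.8
   vertex 2.6 1.8 1.4
  endloop
 endfacet
 facet normal -0.729 -0.666 0.159
  outer loop
   vertex 2.0 1.2 1.6
   vertex 3.0 0.2 2.0
   vertex 0.8 2.8 2.8
  endloop
 endfacet
 facet normal -0.835 -0.537 -0.119
  outer loop
   vertex 2.0 1.2 1.6
   vertex 0.8 2.8 2.8
   vertex 1.2 2.4 1.8
  endloop
 endfacet
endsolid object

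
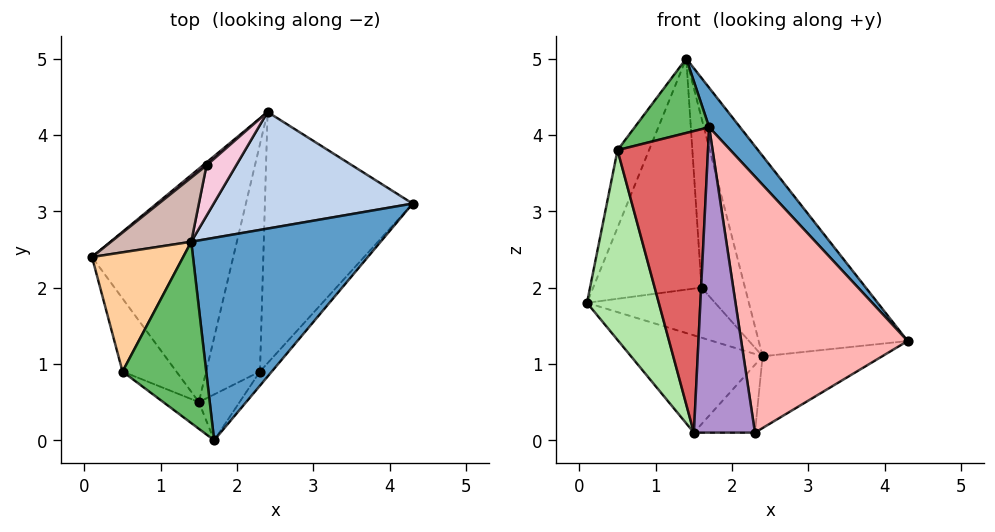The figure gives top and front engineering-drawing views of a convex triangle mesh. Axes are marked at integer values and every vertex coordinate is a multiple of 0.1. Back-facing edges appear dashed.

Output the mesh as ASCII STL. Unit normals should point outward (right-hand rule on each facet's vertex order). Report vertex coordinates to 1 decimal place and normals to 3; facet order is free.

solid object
 facet normal 0.789 -0.118 0.603
  outer loop
   vertex 1.4 2.6 5.0
   vertex 1.7 0.0 4.1
   vertex 4.3 3.1 1.3
  endloop
 endfacet
 facet normal 0.442 0.775 0.451
  outer loop
   vertex 2.4 4.3 1.1
   vertex 1.4 2.6 5.0
   vertex 4.3 3.1 1.3
  endloop
 endfacet
 facet normal -0.514 0.330 -0.792
  outer loop
   vertex 2.4 4.3 1.1
   vertex 1.5 0.5 0.1
   vertex 0.1 2.4 1.8
  endloop
 endfacet
 facet normal -0.907 0.230 0.354
  outer loop
   vertex 0.5 0.9 3.8
   vertex 1.4 2.6 5.0
   vertex 0.1 2.4 1.8
  endloop
 endfacet
 facet normal -0.459 -0.337 0.822
  outer loop
   vertex 0.5 0.9 3.8
   vertex 1.7 0.0 4.1
   vertex 1.4 2.6 5.0
  endloop
 endfacet
 facet normal -0.862 -0.473 -0.182
  outer loop
   vertex 0.5 0.9 3.8
   vertex 0.1 2.4 1.8
   vertex 1.5 0.5 0.1
  endloop
 endfacet
 facet normal -0.587 -0.806 -0.071
  outer loop
   vertex 0.5 0.9 3.8
   vertex 1.5 0.5 0.1
   vertex 1.7 0.0 4.1
  endloop
 endfacet
 facet normal 0.749 -0.661 -0.036
  outer loop
   vertex 2.3 0.9 0.1
   vertex 4.3 3.1 1.3
   vertex 1.7 0.0 4.1
  endloop
 endfacet
 facet normal 0.443 -0.886 -0.133
  outer loop
   vertex 2.3 0.9 0.1
   vertex 1.7 0.0 4.1
   vertex 1.5 0.5 0.1
  endloop
 endfacet
 facet normal 0.265 0.265 -0.927
  outer loop
   vertex 2.3 0.9 0.1
   vertex 2.4 4.3 1.1
   vertex 4.3 3.1 1.3
  endloop
 endfacet
 facet normal -0.142 0.283 -0.949
  outer loop
   vertex 2.3 0.9 0.1
   vertex 1.5 0.5 0.1
   vertex 2.4 4.3 1.1
  endloop
 endfacet
 facet normal -0.628 0.750 0.208
  outer loop
   vertex 1.6 3.6 2.0
   vertex 0.1 2.4 1.8
   vertex 1.4 2.6 5.0
  endloop
 endfacet
 facet normal -0.628 0.777 0.046
  outer loop
   vertex 1.6 3.6 2.0
   vertex 2.4 4.3 1.1
   vertex 0.1 2.4 1.8
  endloop
 endfacet
 facet normal -0.460 0.851 0.253
  outer loop
   vertex 1.6 3.6 2.0
   vertex 1.4 2.6 5.0
   vertex 2.4 4.3 1.1
  endloop
 endfacet
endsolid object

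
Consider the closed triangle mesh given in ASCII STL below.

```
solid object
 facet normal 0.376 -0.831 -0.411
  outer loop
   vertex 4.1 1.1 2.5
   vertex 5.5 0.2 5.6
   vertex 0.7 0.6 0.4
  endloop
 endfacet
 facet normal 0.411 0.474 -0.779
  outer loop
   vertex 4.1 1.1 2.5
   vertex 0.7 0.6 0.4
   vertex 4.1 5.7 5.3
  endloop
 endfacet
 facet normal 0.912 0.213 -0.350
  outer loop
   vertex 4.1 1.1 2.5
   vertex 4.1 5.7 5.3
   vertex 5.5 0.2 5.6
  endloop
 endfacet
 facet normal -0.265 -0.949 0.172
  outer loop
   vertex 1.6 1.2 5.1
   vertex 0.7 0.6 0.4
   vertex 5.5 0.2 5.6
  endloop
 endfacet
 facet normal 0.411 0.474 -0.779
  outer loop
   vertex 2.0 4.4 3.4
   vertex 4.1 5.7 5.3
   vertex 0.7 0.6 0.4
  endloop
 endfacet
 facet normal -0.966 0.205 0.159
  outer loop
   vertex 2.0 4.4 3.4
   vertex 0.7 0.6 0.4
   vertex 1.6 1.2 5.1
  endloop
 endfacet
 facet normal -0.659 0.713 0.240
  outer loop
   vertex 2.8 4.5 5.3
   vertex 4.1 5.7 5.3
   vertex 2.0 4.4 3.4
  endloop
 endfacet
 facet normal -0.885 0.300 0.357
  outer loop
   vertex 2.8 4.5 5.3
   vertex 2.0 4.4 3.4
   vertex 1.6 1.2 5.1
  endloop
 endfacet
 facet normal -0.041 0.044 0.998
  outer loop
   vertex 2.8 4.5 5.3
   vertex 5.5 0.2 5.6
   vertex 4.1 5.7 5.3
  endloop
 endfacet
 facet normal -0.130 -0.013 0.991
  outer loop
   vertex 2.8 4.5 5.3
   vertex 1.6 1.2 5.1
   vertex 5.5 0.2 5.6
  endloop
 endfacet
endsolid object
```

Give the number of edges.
15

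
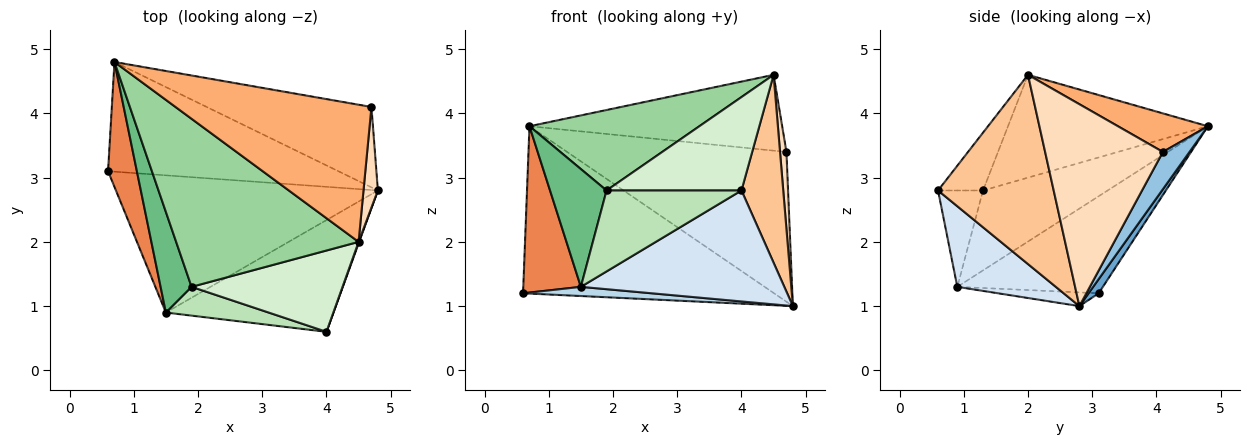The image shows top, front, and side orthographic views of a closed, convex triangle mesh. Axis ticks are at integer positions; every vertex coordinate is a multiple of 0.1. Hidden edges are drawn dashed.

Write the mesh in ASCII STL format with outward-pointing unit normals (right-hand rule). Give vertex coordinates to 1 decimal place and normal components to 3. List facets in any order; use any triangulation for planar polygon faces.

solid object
 facet normal 0.034 0.836 -0.548
  outer loop
   vertex 0.7 4.8 3.8
   vertex 4.8 2.8 1.0
   vertex 0.6 3.1 1.2
  endloop
 endfacet
 facet normal 0.106 0.876 -0.470
  outer loop
   vertex 4.7 4.1 3.4
   vertex 4.8 2.8 1.0
   vertex 0.7 4.8 3.8
  endloop
 endfacet
 facet normal -0.052 -0.067 -0.996
  outer loop
   vertex 1.5 0.9 1.3
   vertex 0.6 3.1 1.2
   vertex 4.8 2.8 1.0
  endloop
 endfacet
 facet normal 0.323 -0.667 -0.672
  outer loop
   vertex 1.5 0.9 1.3
   vertex 4.8 2.8 1.0
   vertex 4.0 0.6 2.8
  endloop
 endfacet
 facet normal -0.896 -0.355 0.266
  outer loop
   vertex 1.5 0.9 1.3
   vertex 0.7 4.8 3.8
   vertex 0.6 3.1 1.2
  endloop
 endfacet
 facet normal 0.170 0.477 0.863
  outer loop
   vertex 4.5 2.0 4.6
   vertex 4.7 4.1 3.4
   vertex 0.7 4.8 3.8
  endloop
 endfacet
 facet normal 0.941 -0.340 0.003
  outer loop
   vertex 4.5 2.0 4.6
   vertex 4.0 0.6 2.8
   vertex 4.8 2.8 1.0
  endloop
 endfacet
 facet normal 0.996 -0.054 0.071
  outer loop
   vertex 4.5 2.0 4.6
   vertex 4.8 2.8 1.0
   vertex 4.7 4.1 3.4
  endloop
 endfacet
 facet normal -0.859 -0.390 0.333
  outer loop
   vertex 1.9 1.3 2.8
   vertex 0.7 4.8 3.8
   vertex 1.5 0.9 1.3
  endloop
 endfacet
 facet normal -0.453 -0.385 0.804
  outer loop
   vertex 1.9 1.3 2.8
   vertex 4.5 2.0 4.6
   vertex 0.7 4.8 3.8
  endloop
 endfacet
 facet normal -0.300 -0.899 0.320
  outer loop
   vertex 1.9 1.3 2.8
   vertex 1.5 0.9 1.3
   vertex 4.0 0.6 2.8
  endloop
 endfacet
 facet normal -0.244 -0.732 0.637
  outer loop
   vertex 1.9 1.3 2.8
   vertex 4.0 0.6 2.8
   vertex 4.5 2.0 4.6
  endloop
 endfacet
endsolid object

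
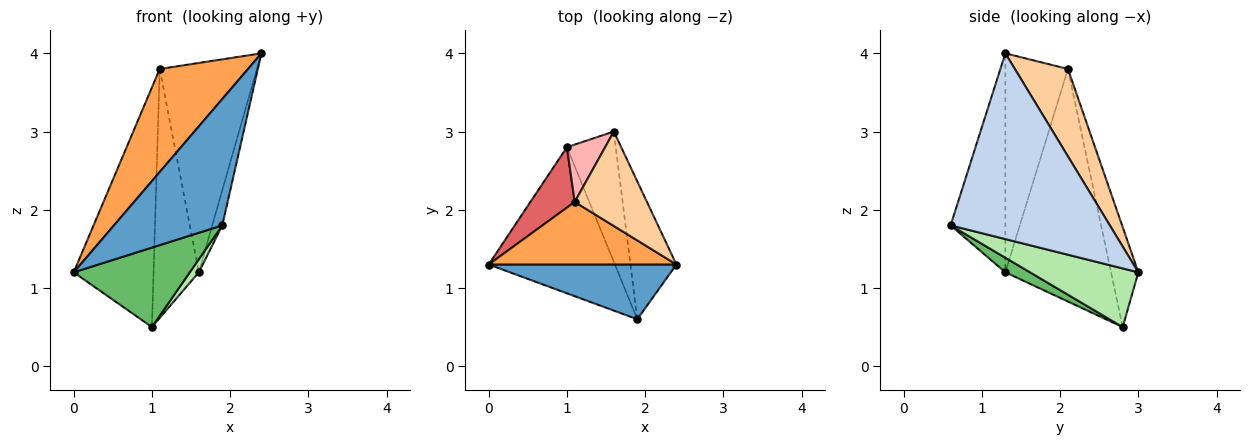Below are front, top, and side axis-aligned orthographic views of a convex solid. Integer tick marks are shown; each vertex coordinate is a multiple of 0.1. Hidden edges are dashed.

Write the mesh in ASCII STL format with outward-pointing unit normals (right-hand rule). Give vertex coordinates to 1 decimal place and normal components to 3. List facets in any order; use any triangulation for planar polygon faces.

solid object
 facet normal -0.421 -0.833 0.360
  outer loop
   vertex 1.9 0.6 1.8
   vertex 2.4 1.3 4.0
   vertex 0.0 1.3 1.2
  endloop
 endfacet
 facet normal 0.969 0.061 -0.240
  outer loop
   vertex 1.9 0.6 1.8
   vertex 1.6 3.0 1.2
   vertex 2.4 1.3 4.0
  endloop
 endfacet
 facet normal -0.518 -0.731 0.444
  outer loop
   vertex 1.1 2.1 3.8
   vertex 0.0 1.3 1.2
   vertex 2.4 1.3 4.0
  endloop
 endfacet
 facet normal 0.446 0.816 0.368
  outer loop
   vertex 1.1 2.1 3.8
   vertex 2.4 1.3 4.0
   vertex 1.6 3.0 1.2
  endloop
 endfacet
 facet normal 0.101 -0.475 -0.874
  outer loop
   vertex 1.0 2.8 0.5
   vertex 1.9 0.6 1.8
   vertex 0.0 1.3 1.2
  endloop
 endfacet
 facet normal 0.767 -0.064 -0.639
  outer loop
   vertex 1.0 2.8 0.5
   vertex 1.6 3.0 1.2
   vertex 1.9 0.6 1.8
  endloop
 endfacet
 facet normal -0.789 0.596 0.150
  outer loop
   vertex 1.0 2.8 0.5
   vertex 0.0 1.3 1.2
   vertex 1.1 2.1 3.8
  endloop
 endfacet
 facet normal -0.506 0.840 0.194
  outer loop
   vertex 1.0 2.8 0.5
   vertex 1.1 2.1 3.8
   vertex 1.6 3.0 1.2
  endloop
 endfacet
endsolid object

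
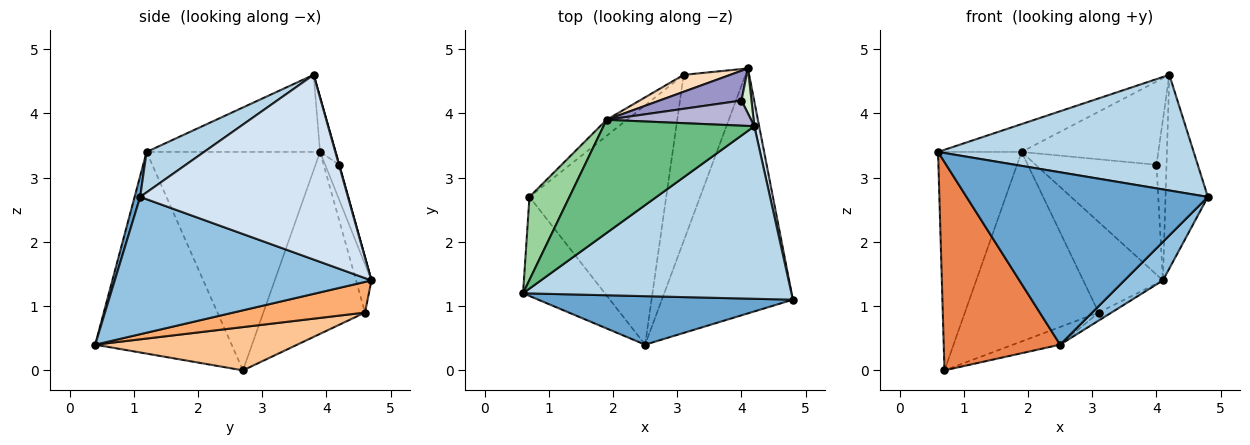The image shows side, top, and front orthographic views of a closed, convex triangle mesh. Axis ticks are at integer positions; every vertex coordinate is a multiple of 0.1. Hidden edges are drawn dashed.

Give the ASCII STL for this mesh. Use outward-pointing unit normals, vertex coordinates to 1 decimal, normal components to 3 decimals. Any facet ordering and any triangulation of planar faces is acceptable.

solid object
 facet normal 0.022 -0.962 0.271
  outer loop
   vertex 2.5 0.4 0.4
   vertex 4.8 1.1 2.7
   vertex 0.6 1.2 3.4
  endloop
 endfacet
 facet normal 0.719 -0.108 -0.686
  outer loop
   vertex 2.5 0.4 0.4
   vertex 4.1 4.7 1.4
   vertex 4.8 1.1 2.7
  endloop
 endfacet
 facet normal 0.124 -0.552 0.824
  outer loop
   vertex 4.2 3.8 4.6
   vertex 0.6 1.2 3.4
   vertex 4.8 1.1 2.7
  endloop
 endfacet
 facet normal 0.980 0.200 0.026
  outer loop
   vertex 4.2 3.8 4.6
   vertex 4.8 1.1 2.7
   vertex 4.1 4.7 1.4
  endloop
 endfacet
 facet normal -0.727 -0.620 -0.295
  outer loop
   vertex 0.7 2.7 0.0
   vertex 2.5 0.4 0.4
   vertex 0.6 1.2 3.4
  endloop
 endfacet
 facet normal 0.443 0.043 -0.895
  outer loop
   vertex 3.1 4.6 0.9
   vertex 4.1 4.7 1.4
   vertex 2.5 0.4 0.4
  endloop
 endfacet
 facet normal 0.301 0.070 -0.951
  outer loop
   vertex 3.1 4.6 0.9
   vertex 2.5 0.4 0.4
   vertex 0.7 2.7 0.0
  endloop
 endfacet
 facet normal -0.187 0.966 0.181
  outer loop
   vertex 1.9 3.9 3.4
   vertex 4.1 4.7 1.4
   vertex 3.1 4.6 0.9
  endloop
 endfacet
 facet normal -0.445 0.214 0.870
  outer loop
   vertex 1.9 3.9 3.4
   vertex 0.6 1.2 3.4
   vertex 4.2 3.8 4.6
  endloop
 endfacet
 facet normal -0.889 0.428 0.163
  outer loop
   vertex 1.9 3.9 3.4
   vertex 0.7 2.7 0.0
   vertex 0.6 1.2 3.4
  endloop
 endfacet
 facet normal -0.604 0.794 -0.067
  outer loop
   vertex 1.9 3.9 3.4
   vertex 3.1 4.6 0.9
   vertex 0.7 2.7 0.0
  endloop
 endfacet
 facet normal 0.038 0.962 0.269
  outer loop
   vertex 4.0 4.2 3.2
   vertex 4.2 3.8 4.6
   vertex 4.1 4.7 1.4
  endloop
 endfacet
 facet normal -0.112 0.959 0.260
  outer loop
   vertex 4.0 4.2 3.2
   vertex 4.1 4.7 1.4
   vertex 1.9 3.9 3.4
  endloop
 endfacet
 facet normal -0.109 0.952 0.287
  outer loop
   vertex 4.0 4.2 3.2
   vertex 1.9 3.9 3.4
   vertex 4.2 3.8 4.6
  endloop
 endfacet
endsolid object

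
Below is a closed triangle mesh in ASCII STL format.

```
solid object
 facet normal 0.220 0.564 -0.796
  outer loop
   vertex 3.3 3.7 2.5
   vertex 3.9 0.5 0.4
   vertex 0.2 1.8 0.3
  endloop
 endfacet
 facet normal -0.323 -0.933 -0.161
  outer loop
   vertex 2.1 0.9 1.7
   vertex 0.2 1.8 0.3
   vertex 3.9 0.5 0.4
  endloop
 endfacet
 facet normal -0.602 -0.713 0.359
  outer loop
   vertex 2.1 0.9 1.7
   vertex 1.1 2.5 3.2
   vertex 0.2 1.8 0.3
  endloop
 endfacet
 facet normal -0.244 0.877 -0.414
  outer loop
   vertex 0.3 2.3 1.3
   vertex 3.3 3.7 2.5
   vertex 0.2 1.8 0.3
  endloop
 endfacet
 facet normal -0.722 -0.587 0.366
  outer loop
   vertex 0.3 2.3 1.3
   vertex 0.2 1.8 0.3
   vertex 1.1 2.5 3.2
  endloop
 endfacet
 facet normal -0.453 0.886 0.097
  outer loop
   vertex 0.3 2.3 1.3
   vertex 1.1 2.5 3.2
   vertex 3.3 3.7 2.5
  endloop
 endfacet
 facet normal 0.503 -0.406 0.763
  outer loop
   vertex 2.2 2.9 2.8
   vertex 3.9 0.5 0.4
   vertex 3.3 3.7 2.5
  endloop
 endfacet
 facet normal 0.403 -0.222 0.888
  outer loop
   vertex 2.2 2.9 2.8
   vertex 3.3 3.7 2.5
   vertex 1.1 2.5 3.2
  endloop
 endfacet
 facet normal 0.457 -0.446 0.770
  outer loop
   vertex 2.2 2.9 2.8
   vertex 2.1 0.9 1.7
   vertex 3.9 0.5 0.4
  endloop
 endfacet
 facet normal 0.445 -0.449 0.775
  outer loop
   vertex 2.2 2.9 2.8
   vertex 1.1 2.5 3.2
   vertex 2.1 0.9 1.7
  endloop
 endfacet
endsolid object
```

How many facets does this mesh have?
10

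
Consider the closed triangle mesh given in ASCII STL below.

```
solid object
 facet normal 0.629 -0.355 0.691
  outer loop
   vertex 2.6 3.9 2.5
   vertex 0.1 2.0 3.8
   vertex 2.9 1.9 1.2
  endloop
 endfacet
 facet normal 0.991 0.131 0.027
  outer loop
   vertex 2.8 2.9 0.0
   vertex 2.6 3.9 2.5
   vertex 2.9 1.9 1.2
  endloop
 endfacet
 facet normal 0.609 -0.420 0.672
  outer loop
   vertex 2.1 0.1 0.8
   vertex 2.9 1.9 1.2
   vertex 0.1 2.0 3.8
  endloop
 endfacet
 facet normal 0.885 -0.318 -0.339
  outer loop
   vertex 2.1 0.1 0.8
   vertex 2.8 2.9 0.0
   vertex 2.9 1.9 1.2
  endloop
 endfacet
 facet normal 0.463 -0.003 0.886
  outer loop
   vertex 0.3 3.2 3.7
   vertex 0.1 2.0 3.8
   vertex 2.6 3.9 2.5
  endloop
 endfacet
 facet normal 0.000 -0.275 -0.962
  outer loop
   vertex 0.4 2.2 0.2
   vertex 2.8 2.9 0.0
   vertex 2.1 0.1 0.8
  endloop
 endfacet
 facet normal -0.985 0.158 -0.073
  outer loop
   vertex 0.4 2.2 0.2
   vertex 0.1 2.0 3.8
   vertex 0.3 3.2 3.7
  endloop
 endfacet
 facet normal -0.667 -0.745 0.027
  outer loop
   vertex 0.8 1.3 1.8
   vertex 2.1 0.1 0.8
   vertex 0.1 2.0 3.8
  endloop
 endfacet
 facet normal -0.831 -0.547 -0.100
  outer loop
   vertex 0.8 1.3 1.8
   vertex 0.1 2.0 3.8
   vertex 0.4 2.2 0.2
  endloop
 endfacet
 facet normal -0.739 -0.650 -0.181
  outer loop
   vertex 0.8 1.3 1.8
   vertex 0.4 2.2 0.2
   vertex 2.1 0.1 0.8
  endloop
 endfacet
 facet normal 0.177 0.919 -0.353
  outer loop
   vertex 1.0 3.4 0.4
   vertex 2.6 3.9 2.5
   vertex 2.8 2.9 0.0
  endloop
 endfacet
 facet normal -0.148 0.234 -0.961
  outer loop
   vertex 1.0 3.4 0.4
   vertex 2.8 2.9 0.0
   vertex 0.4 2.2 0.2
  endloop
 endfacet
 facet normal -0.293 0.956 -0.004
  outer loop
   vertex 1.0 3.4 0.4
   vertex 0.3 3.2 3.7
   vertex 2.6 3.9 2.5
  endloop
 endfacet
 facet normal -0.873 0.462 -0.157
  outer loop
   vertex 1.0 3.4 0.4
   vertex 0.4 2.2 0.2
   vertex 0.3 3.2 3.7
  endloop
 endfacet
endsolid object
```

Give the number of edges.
21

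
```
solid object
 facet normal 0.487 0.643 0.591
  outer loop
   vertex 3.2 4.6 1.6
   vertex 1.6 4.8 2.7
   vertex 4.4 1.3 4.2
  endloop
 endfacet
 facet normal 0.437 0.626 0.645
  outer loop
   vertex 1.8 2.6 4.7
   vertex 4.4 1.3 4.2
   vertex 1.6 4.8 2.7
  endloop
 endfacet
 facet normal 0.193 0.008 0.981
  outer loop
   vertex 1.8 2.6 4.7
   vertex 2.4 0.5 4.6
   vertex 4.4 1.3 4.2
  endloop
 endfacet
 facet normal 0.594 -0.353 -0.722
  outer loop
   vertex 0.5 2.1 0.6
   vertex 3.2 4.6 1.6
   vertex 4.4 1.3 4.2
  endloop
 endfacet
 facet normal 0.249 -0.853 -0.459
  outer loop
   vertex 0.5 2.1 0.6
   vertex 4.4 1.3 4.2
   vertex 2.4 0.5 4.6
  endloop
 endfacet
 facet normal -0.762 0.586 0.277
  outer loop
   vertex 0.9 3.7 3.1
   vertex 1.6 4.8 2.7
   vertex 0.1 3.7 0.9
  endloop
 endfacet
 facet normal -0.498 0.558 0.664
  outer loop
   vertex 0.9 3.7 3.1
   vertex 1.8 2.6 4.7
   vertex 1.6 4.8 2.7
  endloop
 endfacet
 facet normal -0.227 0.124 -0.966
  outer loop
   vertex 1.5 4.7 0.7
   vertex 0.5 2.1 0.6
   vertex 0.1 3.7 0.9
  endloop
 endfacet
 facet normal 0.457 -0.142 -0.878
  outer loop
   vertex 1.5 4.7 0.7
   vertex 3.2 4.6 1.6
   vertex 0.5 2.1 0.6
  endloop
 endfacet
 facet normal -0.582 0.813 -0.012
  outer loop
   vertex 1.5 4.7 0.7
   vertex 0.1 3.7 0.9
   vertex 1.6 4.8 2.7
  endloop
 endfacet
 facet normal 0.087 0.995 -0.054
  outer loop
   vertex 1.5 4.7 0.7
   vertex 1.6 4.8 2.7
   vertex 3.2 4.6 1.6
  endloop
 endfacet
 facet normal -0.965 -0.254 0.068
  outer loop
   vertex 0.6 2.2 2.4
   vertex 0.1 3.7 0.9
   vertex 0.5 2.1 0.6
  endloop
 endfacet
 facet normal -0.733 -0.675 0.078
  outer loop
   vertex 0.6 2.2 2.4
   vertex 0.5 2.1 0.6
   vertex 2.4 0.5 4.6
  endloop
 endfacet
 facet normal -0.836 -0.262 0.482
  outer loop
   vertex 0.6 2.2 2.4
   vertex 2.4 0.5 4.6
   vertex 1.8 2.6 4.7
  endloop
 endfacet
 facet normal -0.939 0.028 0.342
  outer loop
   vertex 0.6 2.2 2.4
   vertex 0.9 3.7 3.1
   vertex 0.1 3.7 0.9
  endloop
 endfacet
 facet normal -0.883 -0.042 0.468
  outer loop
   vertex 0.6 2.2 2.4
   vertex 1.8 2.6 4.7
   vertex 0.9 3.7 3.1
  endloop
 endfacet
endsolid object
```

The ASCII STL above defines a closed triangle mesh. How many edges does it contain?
24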